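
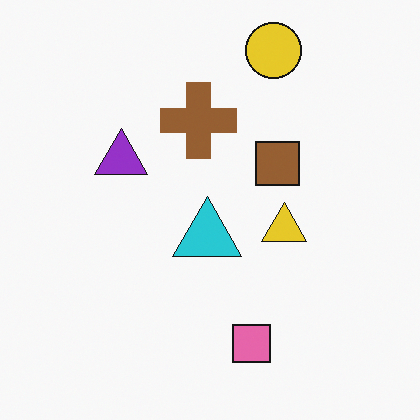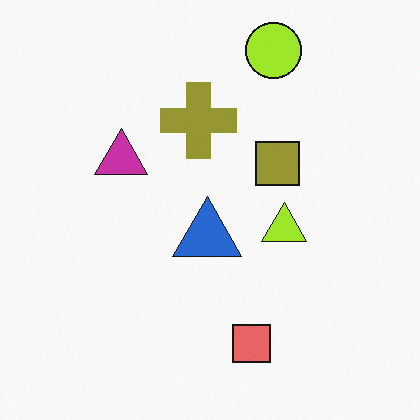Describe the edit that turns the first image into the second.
Hue-shifted by a small amount.

Every shape's color has rotated by the same amount around the hue wheel — a uniform hue shift.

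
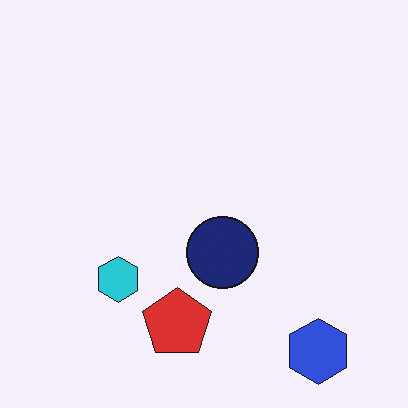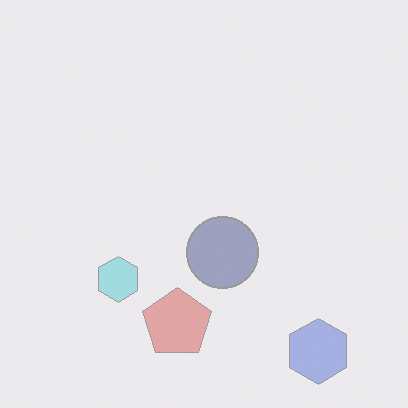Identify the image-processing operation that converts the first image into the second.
Washed out (contrast reduced).

Tones are pushed toward mid-grey across the whole image — a global contrast change.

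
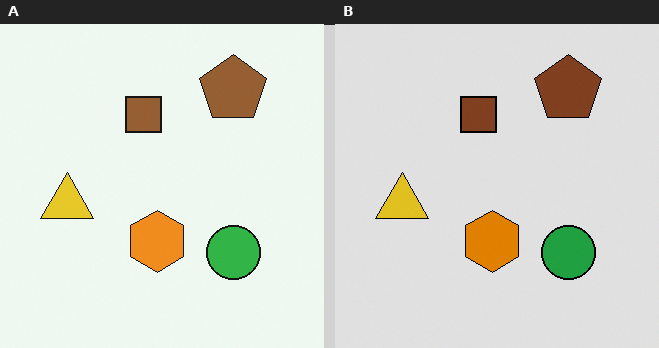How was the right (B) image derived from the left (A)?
The right (B) image is the left (A) moderately posterized.

Each flat color has snapped to a coarser quantized level — most visibly, the near-white background has dropped to a flat grey.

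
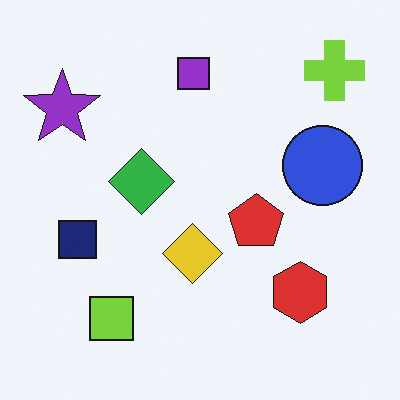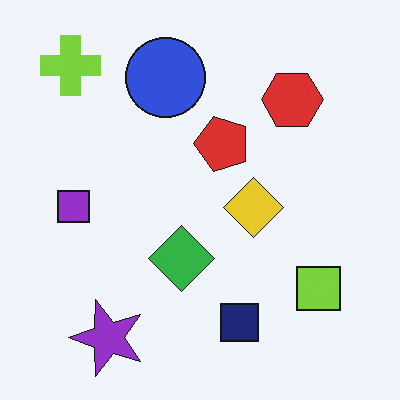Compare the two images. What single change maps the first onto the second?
Rotated 90° counter-clockwise.

The lime cross sits in the top-right of the first image and the top-left of the second — consistent with a whole-image 90° counter-clockwise rotation.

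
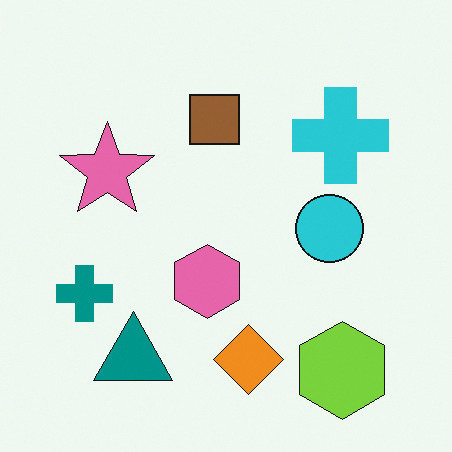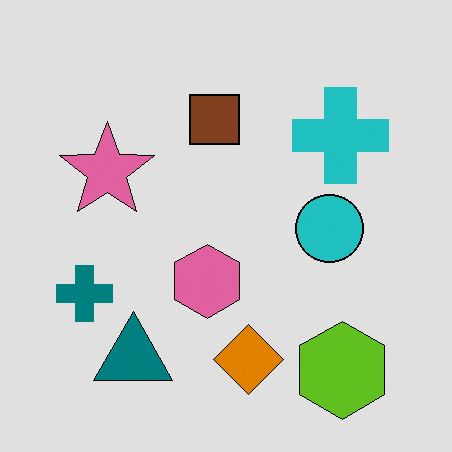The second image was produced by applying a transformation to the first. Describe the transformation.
The second image is the first moderately posterized.

Each flat color has snapped to a coarser quantized level — most visibly, the near-white background has dropped to a flat grey.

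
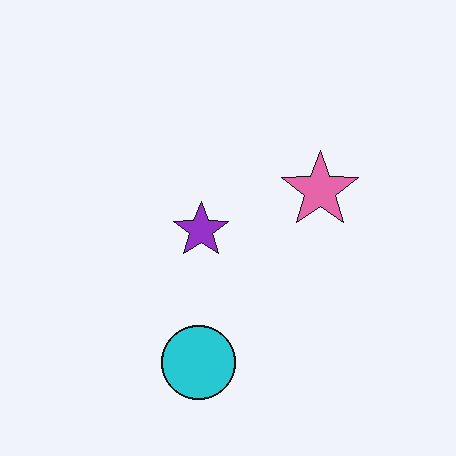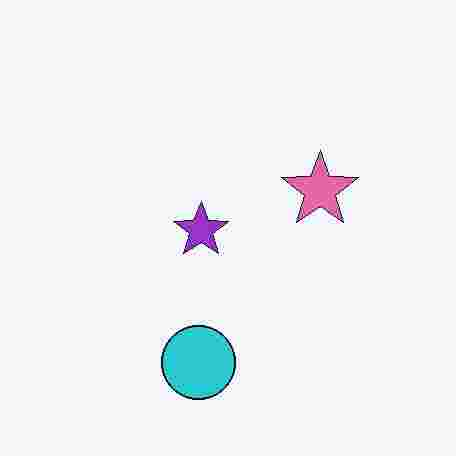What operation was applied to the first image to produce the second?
The transformation is: degraded with heavy JPEG compression.

Blocky 8×8 compression artifacts appear around shape edges and the flat background shows ringing — characteristic JPEG degradation.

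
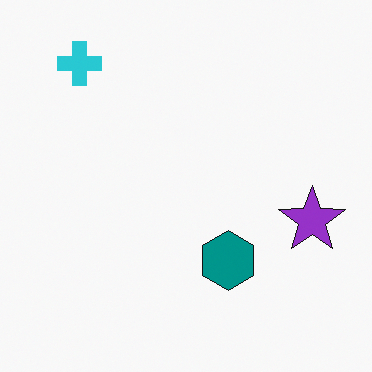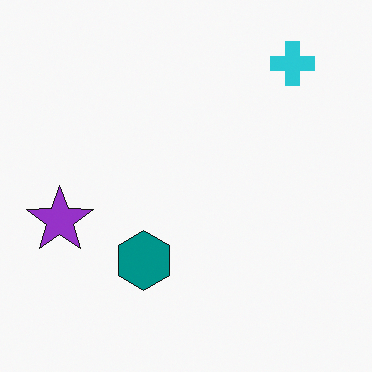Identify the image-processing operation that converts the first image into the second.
Flipped horizontally (left ↔ right).

The purple star is in the right of the first image and the left of the second — shapes on opposite sides of the vertical midline have swapped in a mirror flip.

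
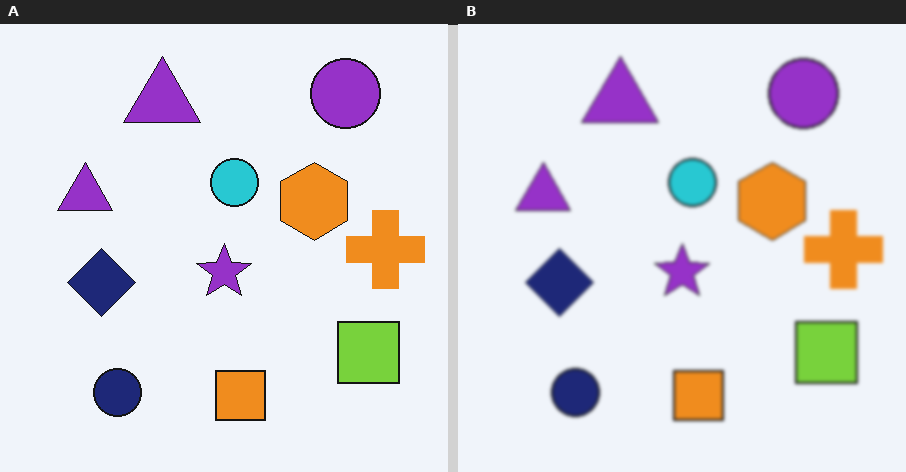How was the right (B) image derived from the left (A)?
This is the original image lightly blurred.

Shape edges and outlines are uniformly softened across the whole image.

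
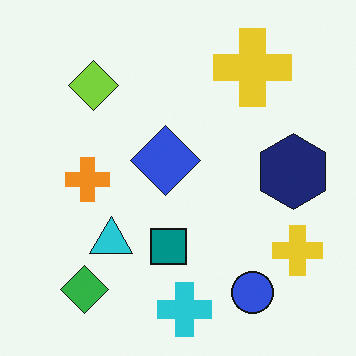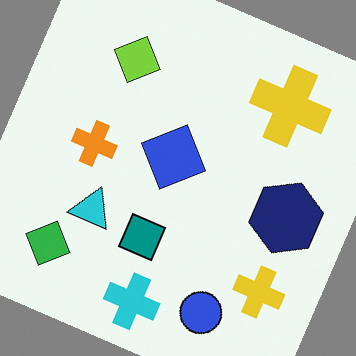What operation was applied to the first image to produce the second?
It was rotated clockwise by a moderate amount.

Every shape is tilted by the same angle and the image corners show triangular fill wedges — a whole-image rotation by a non-right angle.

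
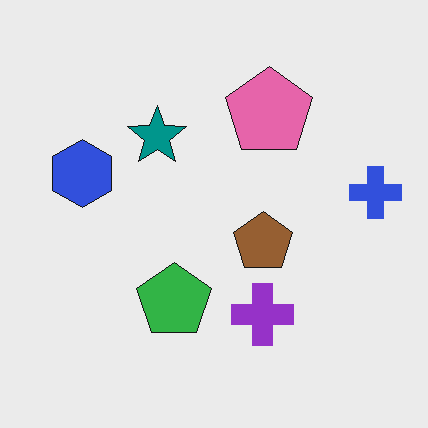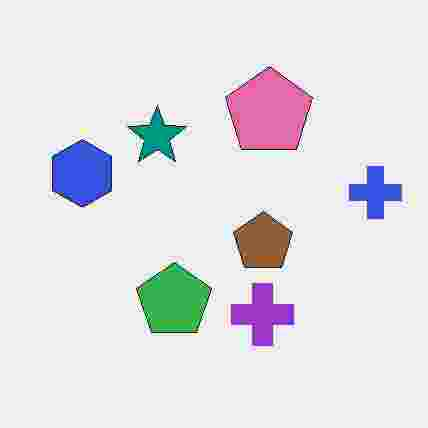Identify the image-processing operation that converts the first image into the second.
This is the original image heavily JPEG-compressed with obvious blocking artifacts.

Blocky 8×8 compression artifacts appear around shape edges and the flat background shows ringing — characteristic JPEG degradation.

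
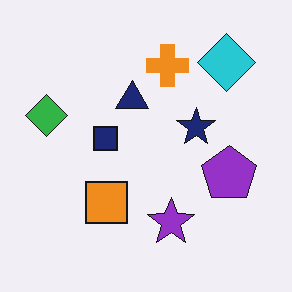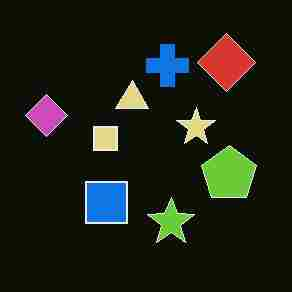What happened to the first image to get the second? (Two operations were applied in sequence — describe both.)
The transformation is: color-inverted (negative), then heavily JPEG-compressed with obvious blocking artifacts.

The light background has become dark and every shape's color is its complement — a photographic negative. Blocky 8×8 compression artifacts appear around shape edges and the flat background shows ringing — characteristic JPEG degradation.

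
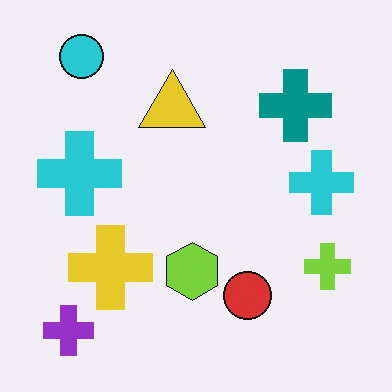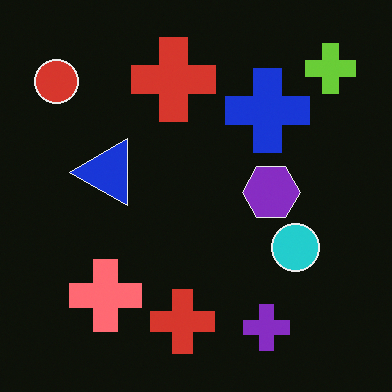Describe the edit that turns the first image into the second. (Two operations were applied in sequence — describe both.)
The second image is the first color-inverted (negative), then transposed (reflected across the top-left ↔ bottom-right diagonal).

The light background has become dark and every shape's color is its complement — a photographic negative. Shapes have swapped their row and column positions — what was in the top-right is now in the bottom-left — a diagonal reflection.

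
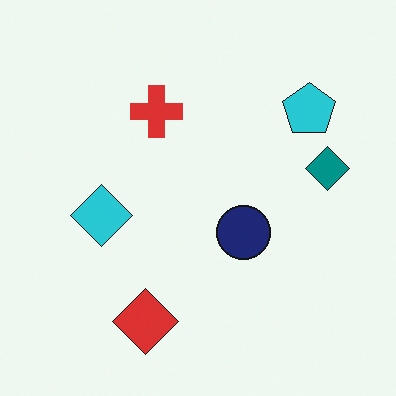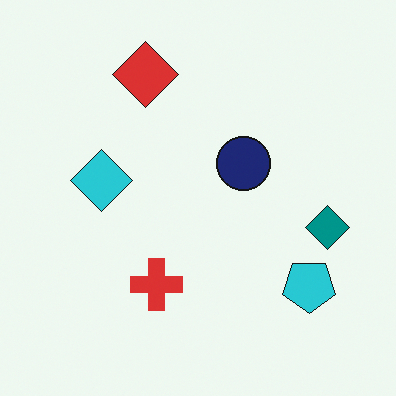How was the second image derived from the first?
It was flipped vertically (top ↔ bottom).

The red diamond is in the bottom of the first image and the top of the second — shapes on opposite sides of the horizontal midline have swapped in a mirror flip.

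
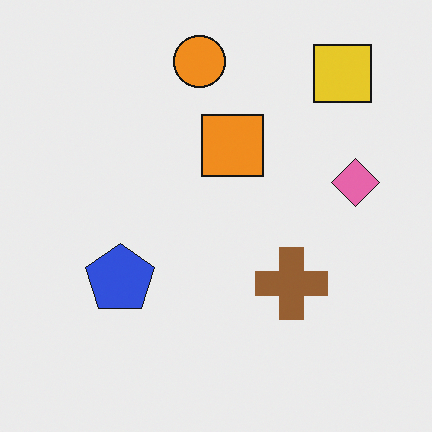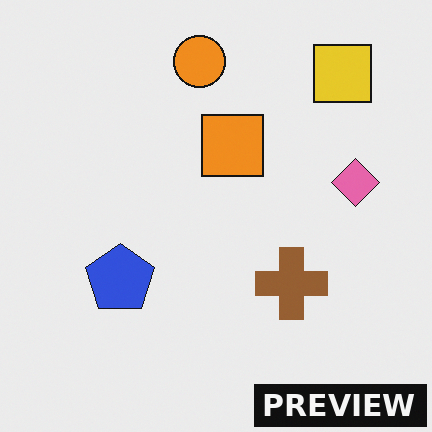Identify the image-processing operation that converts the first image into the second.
The second image is the first watermarked with the text "PREVIEW" in the lower-right corner.

A dark label reading "PREVIEW" appears in the lower-right corner.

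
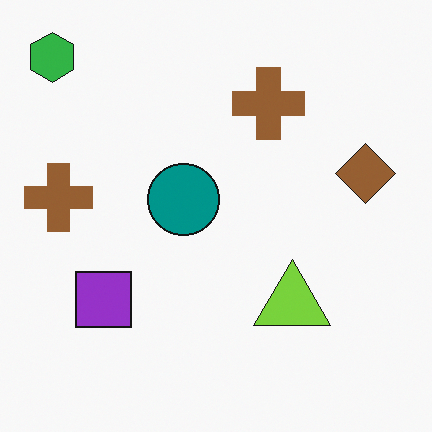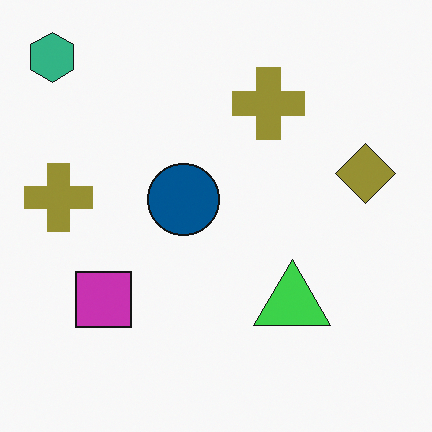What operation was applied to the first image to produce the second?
It was hue-shifted slightly.

Every shape's color has rotated by the same amount around the hue wheel — a uniform hue shift.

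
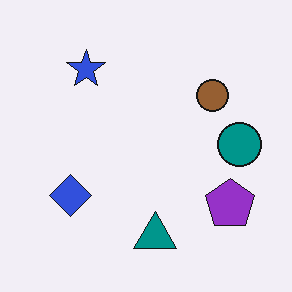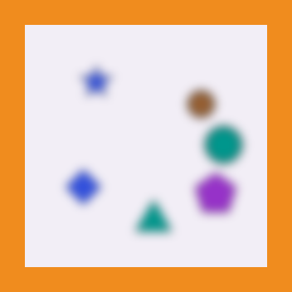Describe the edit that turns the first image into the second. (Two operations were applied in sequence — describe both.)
It was strongly gaussian-blurred, then framed with a orange border.

Shape edges and outlines are uniformly softened across the whole image. A solid orange frame runs around the edge of the second image, with the content slightly shrunk inside it.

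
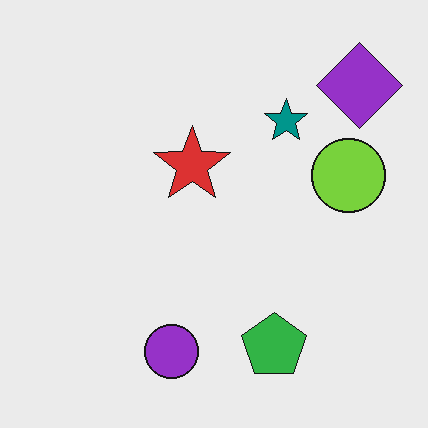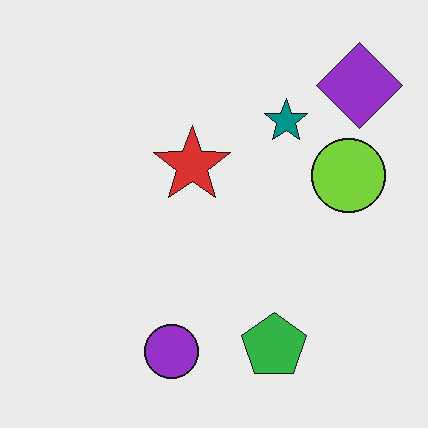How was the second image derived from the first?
JPEG-compressed with visible artifacts.

Blocky 8×8 compression artifacts appear around shape edges and the flat background shows ringing — characteristic JPEG degradation.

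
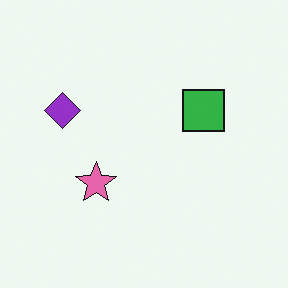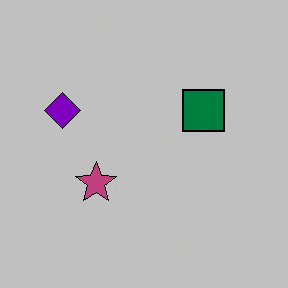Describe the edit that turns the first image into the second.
It was heavily posterized to just a handful of flat colors.

Each flat color has snapped to a coarser quantized level — most visibly, the near-white background has dropped to a flat grey.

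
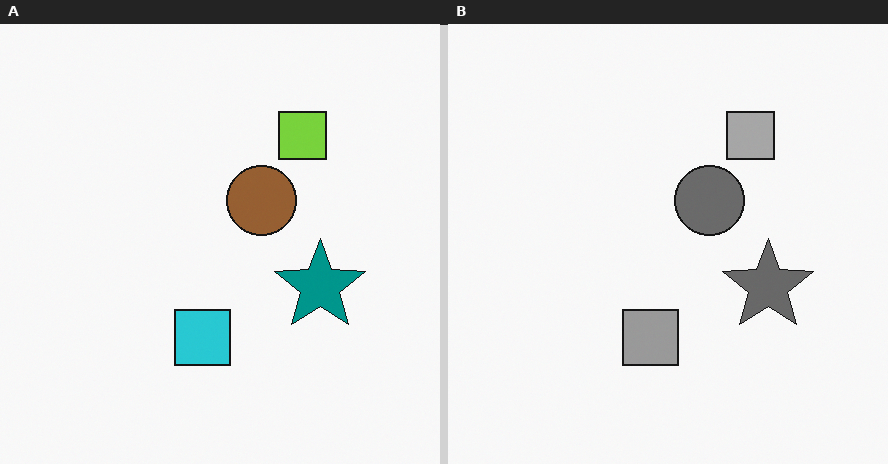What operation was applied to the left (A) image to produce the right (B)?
It was converted to grayscale.

All color is removed — every shape is now a shade of grey.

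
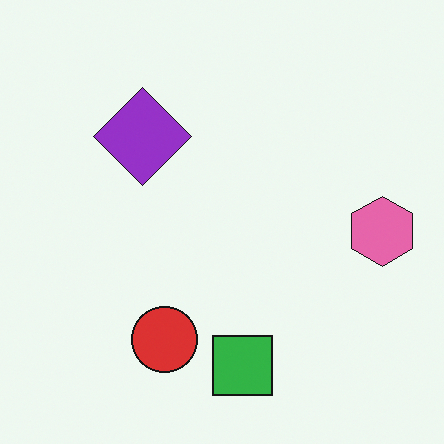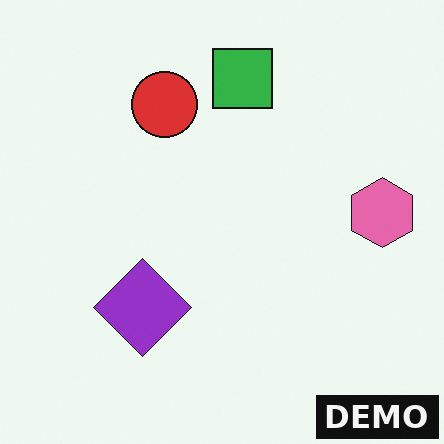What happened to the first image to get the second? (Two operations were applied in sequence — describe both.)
This is the original image flipped vertically (top ↔ bottom), then watermarked with the text "DEMO" in the lower-right corner.

The green square is in the bottom of the first image and the top of the second — shapes on opposite sides of the horizontal midline have swapped in a mirror flip. A dark label reading "DEMO" appears in the lower-right corner.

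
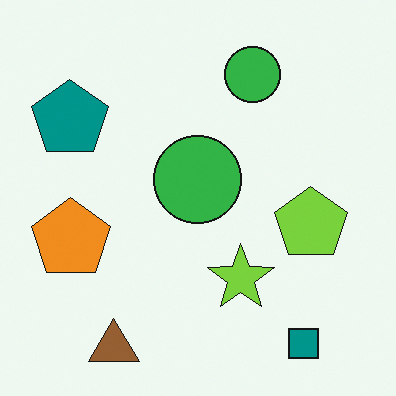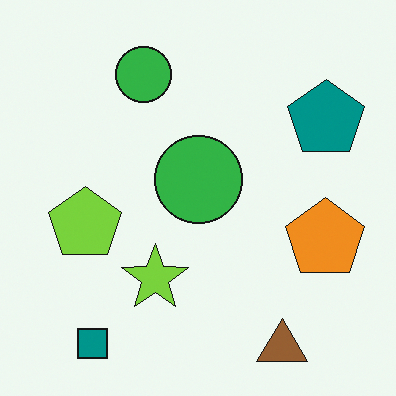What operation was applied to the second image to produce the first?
The first image is the second flipped horizontally (left ↔ right).

The teal pentagon is in the top-right of the second image and the top-left of the first — shapes on opposite sides of the vertical midline have swapped in a mirror flip.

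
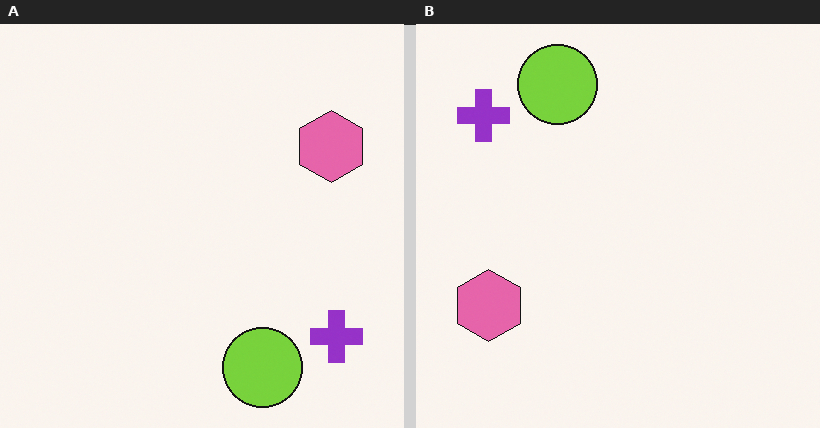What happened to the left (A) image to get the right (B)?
The image was rotated 180°.

The purple cross sits in the bottom-right of the left (A) image and the top-left of the right (B) — consistent with a whole-image 180° rotation.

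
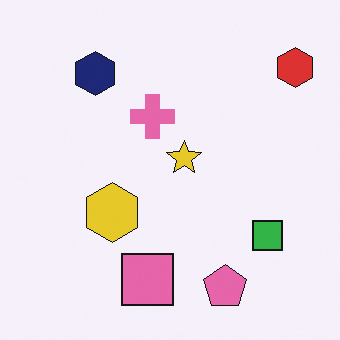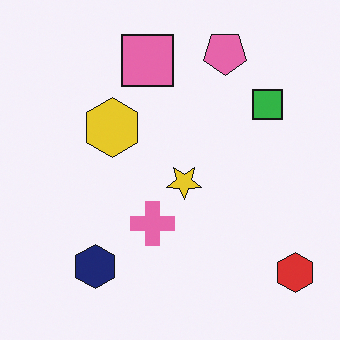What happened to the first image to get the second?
The image was flipped vertically (top ↔ bottom).

The pink pentagon is in the bottom of the first image and the top of the second — shapes on opposite sides of the horizontal midline have swapped in a mirror flip.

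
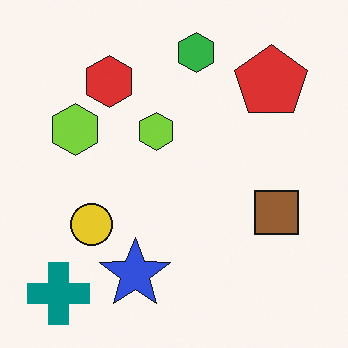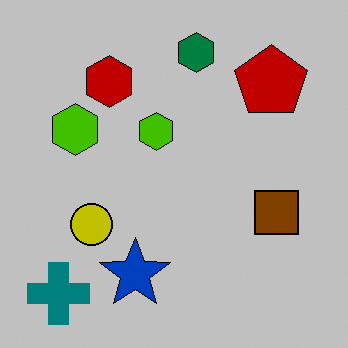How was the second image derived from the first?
The transformation is: aggressively posterized.

Each flat color has snapped to a coarser quantized level — most visibly, the near-white background has dropped to a flat grey.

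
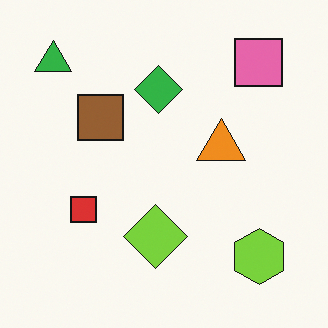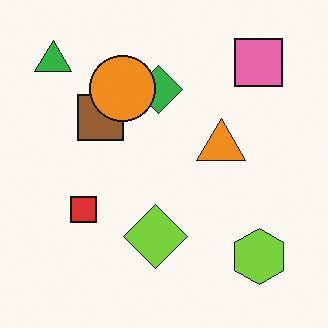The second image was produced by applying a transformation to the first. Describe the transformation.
This is the original image overlaid with an additional orange circle.

An orange circle appears in the second image that is absent from the first.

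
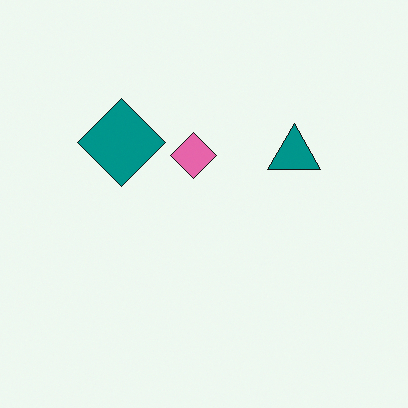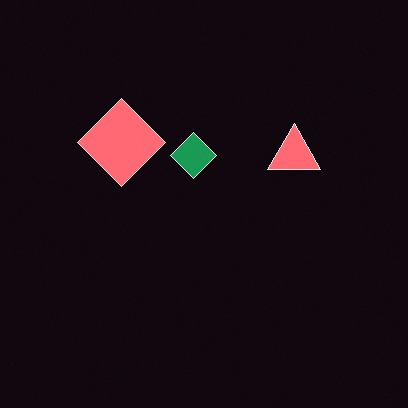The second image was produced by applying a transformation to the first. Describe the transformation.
The image was color-inverted (negative).

The light background has become dark and every shape's color is its complement — a photographic negative.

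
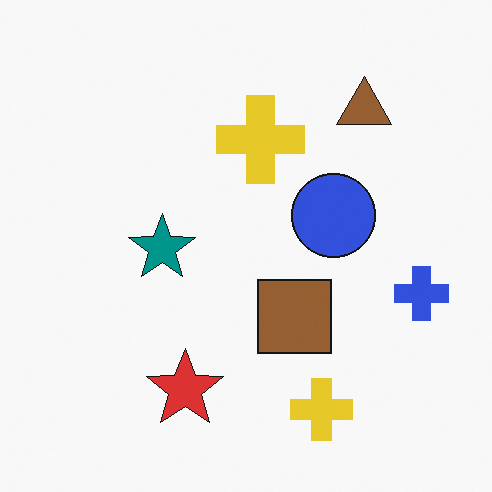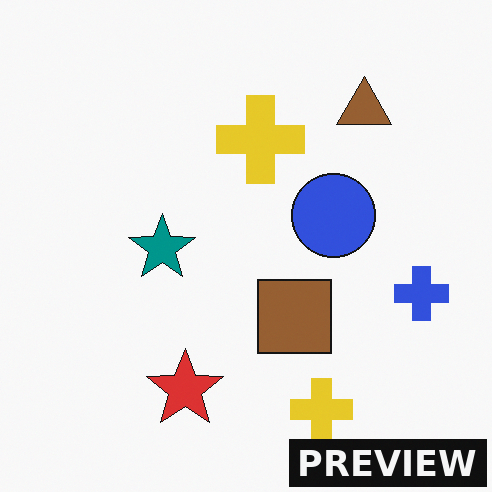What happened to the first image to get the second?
It was watermarked with the text "PREVIEW" in the lower-right corner.

A dark label reading "PREVIEW" appears in the lower-right corner.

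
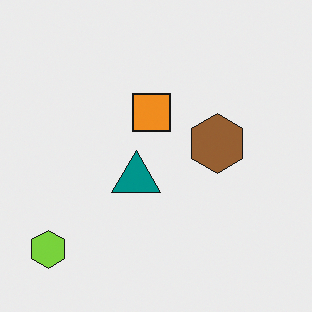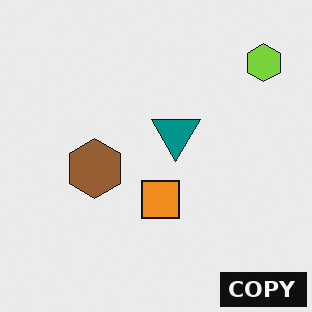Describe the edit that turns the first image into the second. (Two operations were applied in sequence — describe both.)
The transformation is: rotated 180°, then watermarked with the text "COPY" in the lower-right corner.

The lime hexagon sits in the bottom-left of the first image and the top-right of the second — consistent with a whole-image 180° rotation. A dark label reading "COPY" appears in the lower-right corner.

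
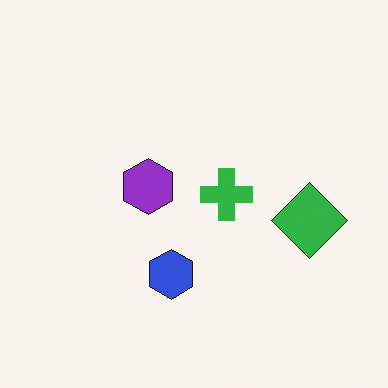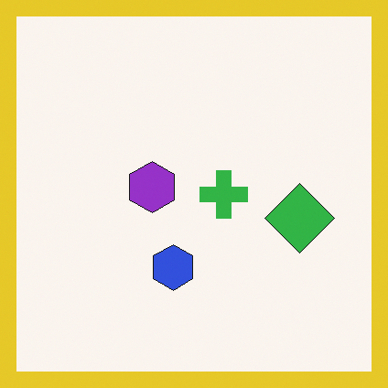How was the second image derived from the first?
The transformation is: framed with a yellow border.

A solid yellow frame runs around the edge of the second image, with the content slightly shrunk inside it.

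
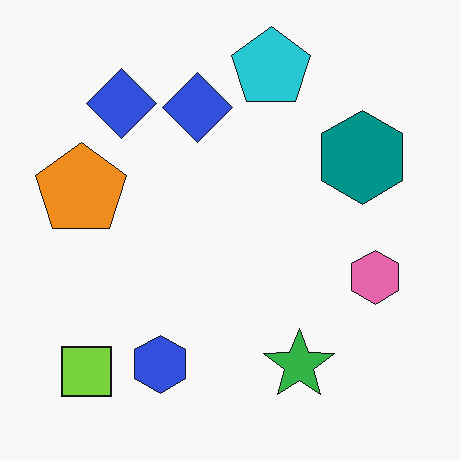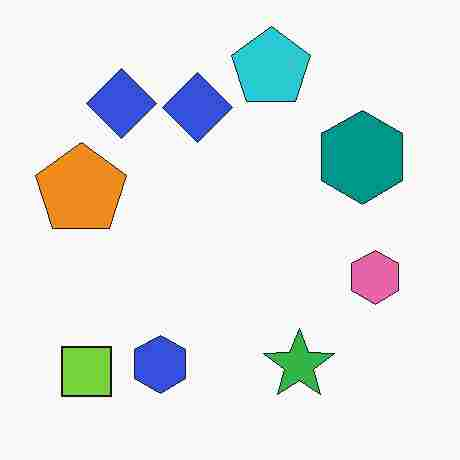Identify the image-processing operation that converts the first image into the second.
This is the original image degraded with heavy JPEG compression.

Blocky 8×8 compression artifacts appear around shape edges and the flat background shows ringing — characteristic JPEG degradation.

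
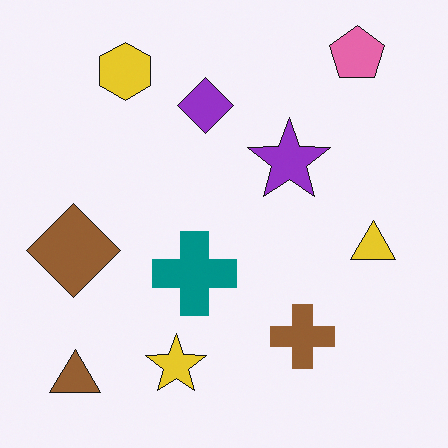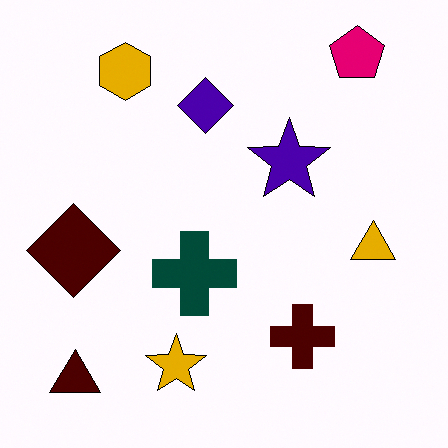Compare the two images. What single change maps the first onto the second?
It was boosted in contrast.

Tones are pushed away from mid-grey across the whole image — a global contrast change.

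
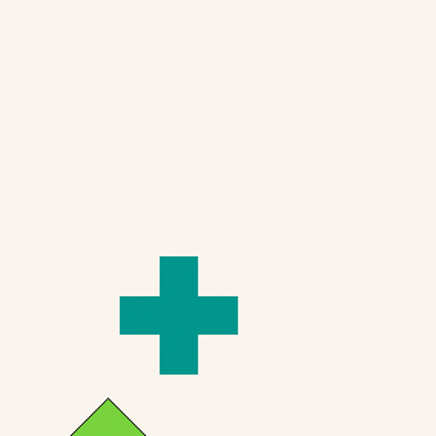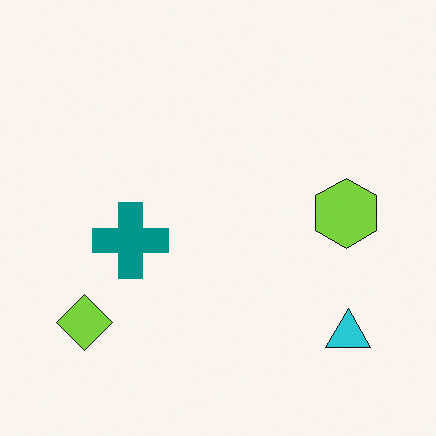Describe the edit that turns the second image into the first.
The transformation is: cropped to a modestly smaller region and rescaled.

The visible shapes are larger and the field of view is narrower; shapes near the original edges may be partly or wholly outside the frame — a crop-and-rescale.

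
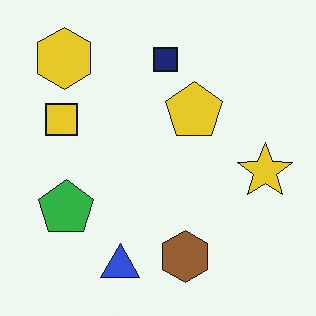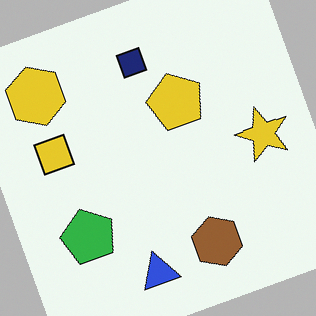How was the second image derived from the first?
It was rotated counter-clockwise by a clearly visible amount.

Every shape is tilted by the same angle and the image corners show triangular fill wedges — a whole-image rotation by a non-right angle.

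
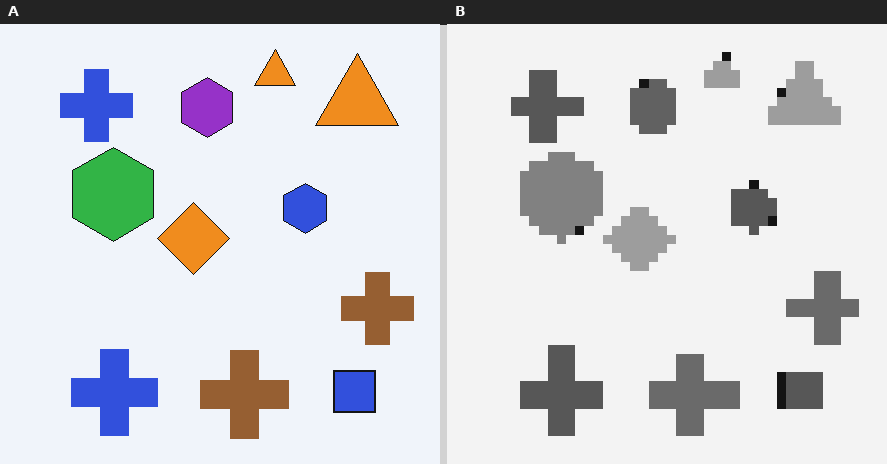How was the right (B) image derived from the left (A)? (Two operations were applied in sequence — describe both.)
Converted to grayscale, then heavily pixelated into large blocks.

All color is removed — every shape is now a shade of grey. Shapes are reduced to large square blocks; fine edges and outlines are lost — a downscale-then-upscale (mosaic) effect.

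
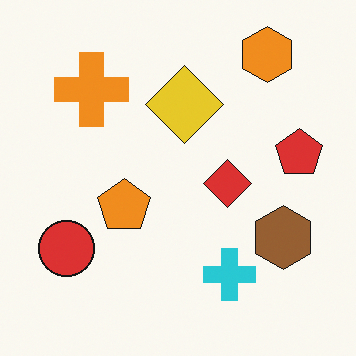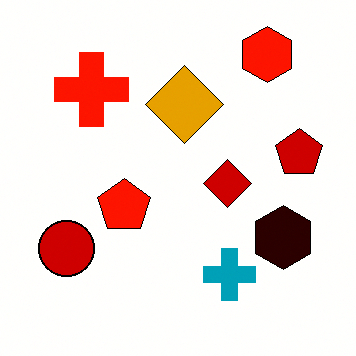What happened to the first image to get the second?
The second image is the first boosted in contrast.

Tones are pushed away from mid-grey across the whole image — a global contrast change.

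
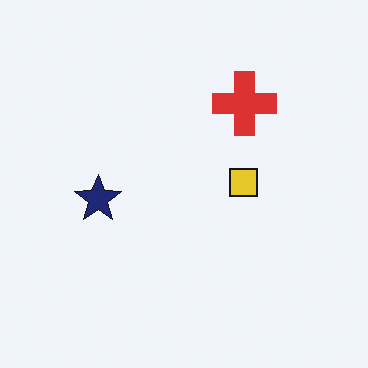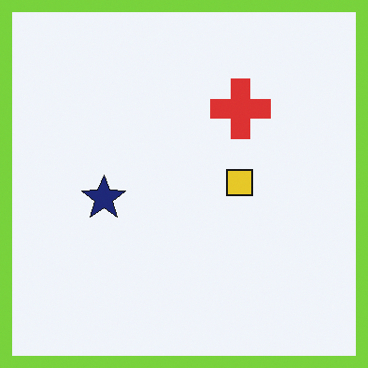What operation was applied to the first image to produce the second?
The image was framed with a lime border.

A solid lime frame runs around the edge of the second image, with the content slightly shrunk inside it.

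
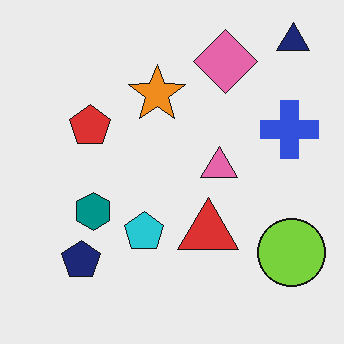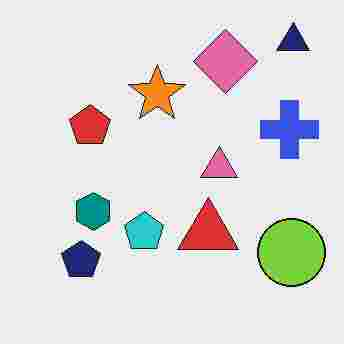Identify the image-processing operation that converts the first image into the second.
Degraded with heavy JPEG compression.

Blocky 8×8 compression artifacts appear around shape edges and the flat background shows ringing — characteristic JPEG degradation.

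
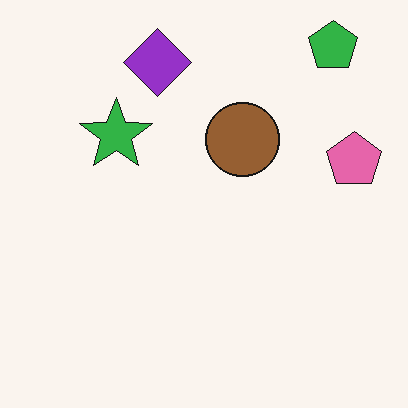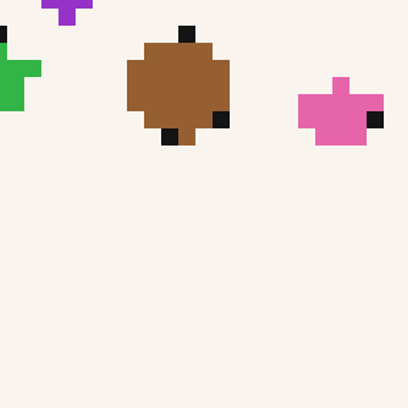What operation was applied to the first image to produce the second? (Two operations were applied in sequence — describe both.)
The transformation is: coarsely pixelated, then cropped to a modestly smaller region and rescaled.

Shapes are reduced to large square blocks; fine edges and outlines are lost — a downscale-then-upscale (mosaic) effect. The visible shapes are larger and the field of view is narrower; shapes near the original edges may be partly or wholly outside the frame — a crop-and-rescale.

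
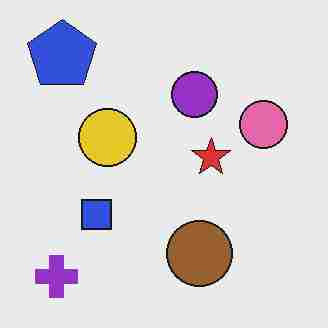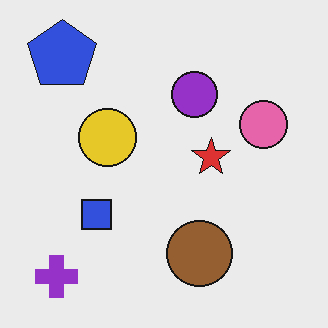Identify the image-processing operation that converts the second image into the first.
Heavily JPEG-compressed with obvious blocking artifacts.

Blocky 8×8 compression artifacts appear around shape edges and the flat background shows ringing — characteristic JPEG degradation.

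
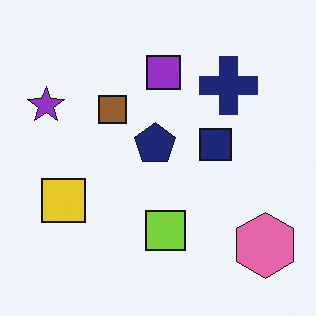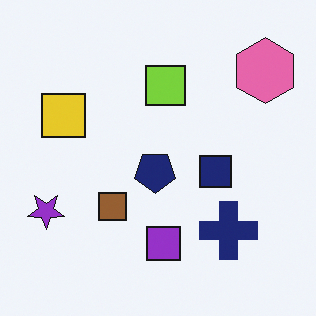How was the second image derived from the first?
Flipped vertically (top ↔ bottom).

The pink hexagon is in the bottom-right of the first image and the top-right of the second — shapes on opposite sides of the horizontal midline have swapped in a mirror flip.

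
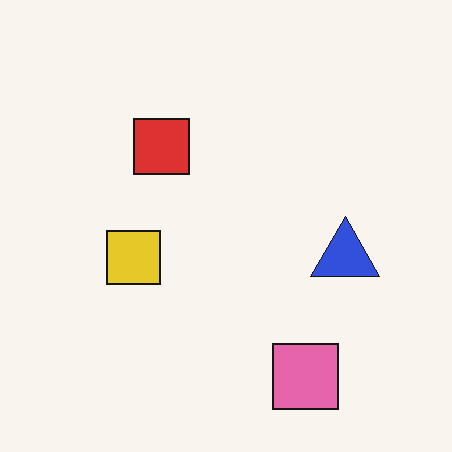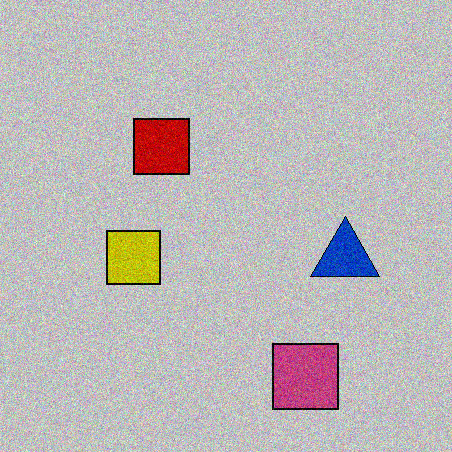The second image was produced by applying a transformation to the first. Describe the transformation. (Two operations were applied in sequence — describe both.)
The second image is the first heavily posterized to just a handful of flat colors, then degraded with moderate additive noise.

Each flat color has snapped to a coarser quantized level — most visibly, the near-white background has dropped to a flat grey. Random speckle covers the whole image, including the flat background.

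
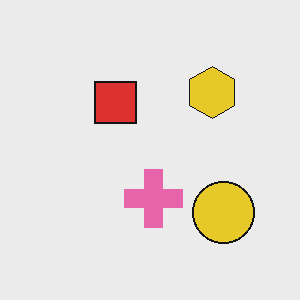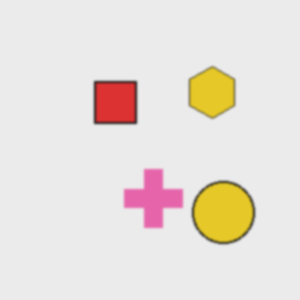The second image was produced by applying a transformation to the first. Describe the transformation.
The image was given a subtle gaussian blur.

Shape edges and outlines are uniformly softened across the whole image.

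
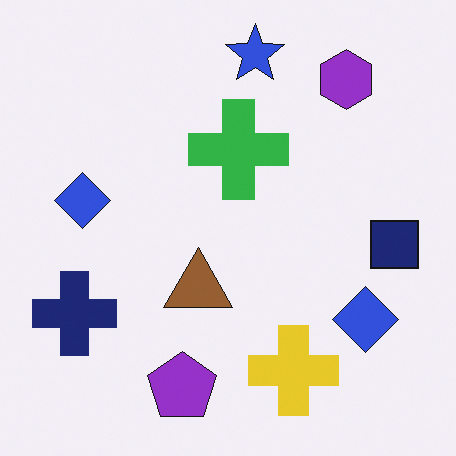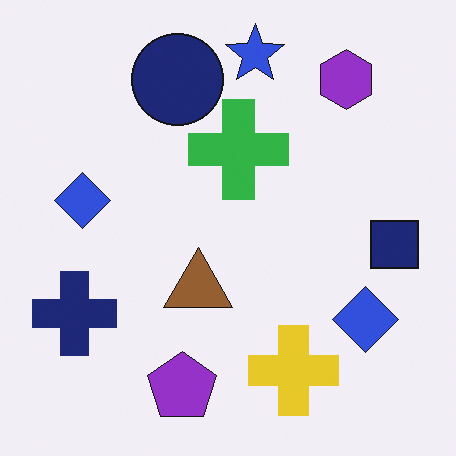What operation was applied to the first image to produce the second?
The image was overlaid with an additional navy circle.

A navy circle appears in the second image that is absent from the first.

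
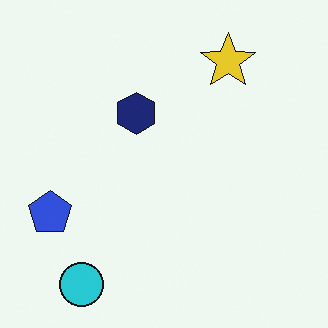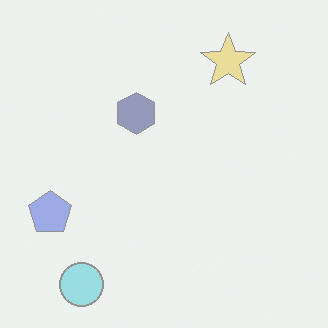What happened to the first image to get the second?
The image was given much lower contrast.

Tones are pushed toward mid-grey across the whole image — a global contrast change.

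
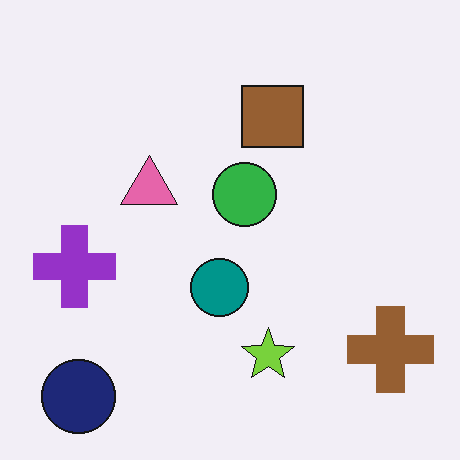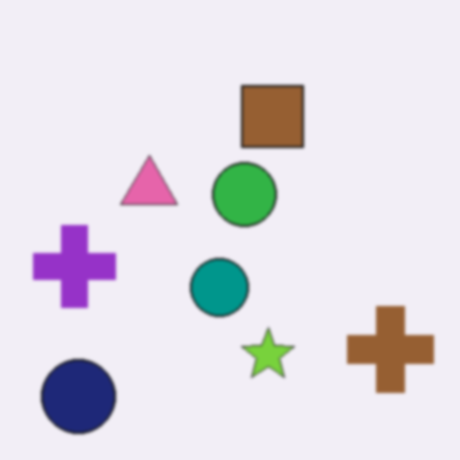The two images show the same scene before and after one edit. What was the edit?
This is the original image slightly softened.

Shape edges and outlines are uniformly softened across the whole image.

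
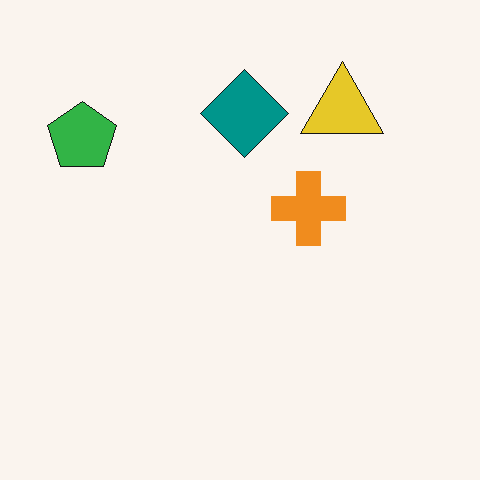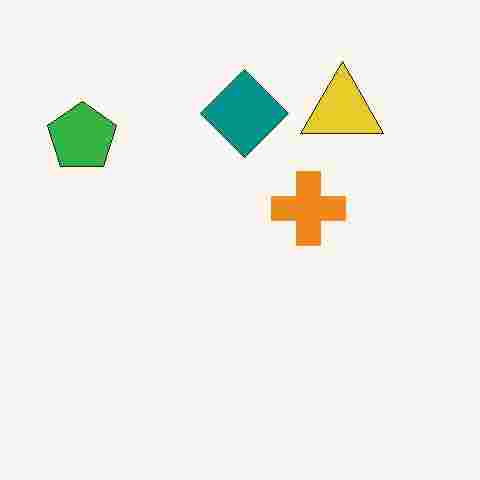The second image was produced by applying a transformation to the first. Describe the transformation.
Degraded with heavy JPEG compression.

Blocky 8×8 compression artifacts appear around shape edges and the flat background shows ringing — characteristic JPEG degradation.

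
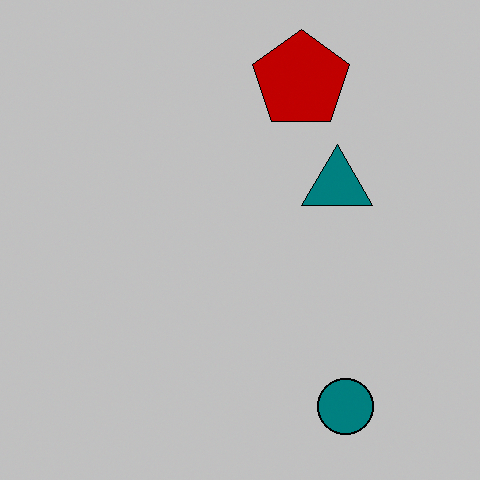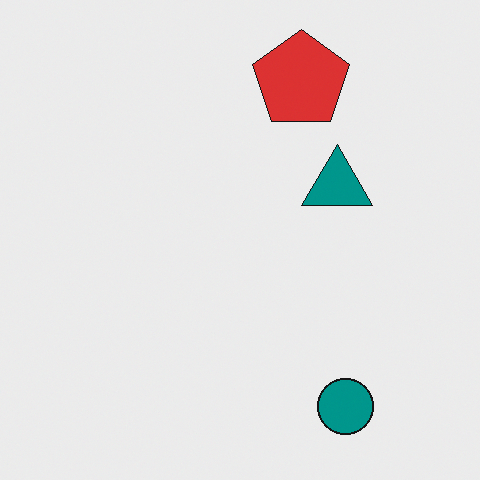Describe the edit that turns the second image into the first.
The first image is the second aggressively posterized.

Each flat color has snapped to a coarser quantized level — most visibly, the near-white background has dropped to a flat grey.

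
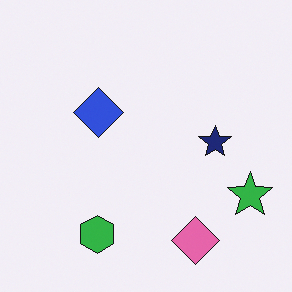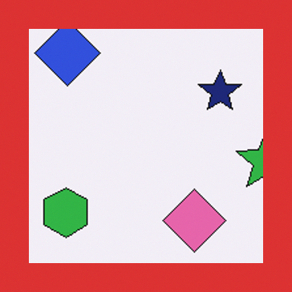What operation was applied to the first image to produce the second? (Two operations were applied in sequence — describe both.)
Cropped to a noticeably smaller region and rescaled, then framed with a red border.

The visible shapes are larger and the field of view is narrower; shapes near the original edges may be partly or wholly outside the frame — a crop-and-rescale. A solid red frame runs around the edge of the second image, with the content slightly shrunk inside it.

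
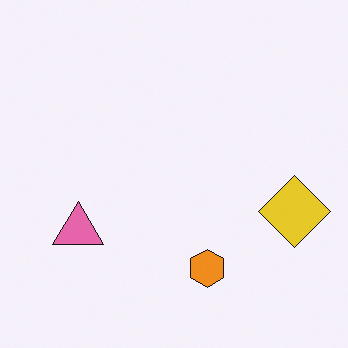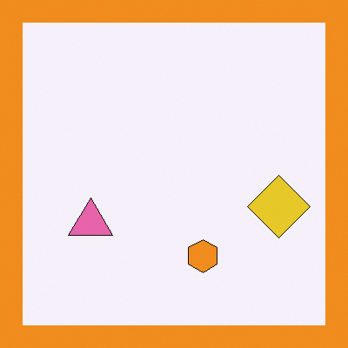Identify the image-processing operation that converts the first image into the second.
The image was framed with a orange border.

A solid orange frame runs around the edge of the second image, with the content slightly shrunk inside it.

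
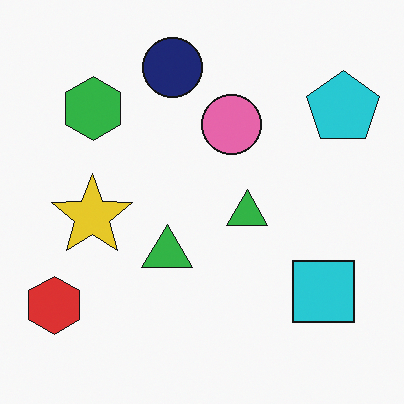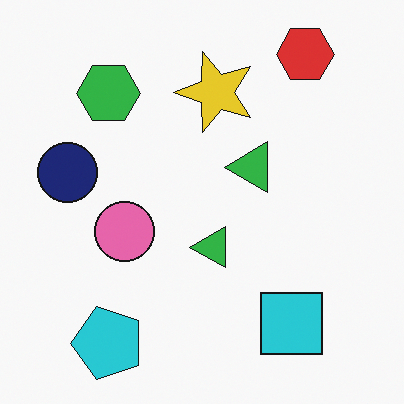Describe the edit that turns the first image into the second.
Transposed (reflected across the top-left ↔ bottom-right diagonal).

Shapes have swapped their row and column positions — what was in the top-right is now in the bottom-left — a diagonal reflection.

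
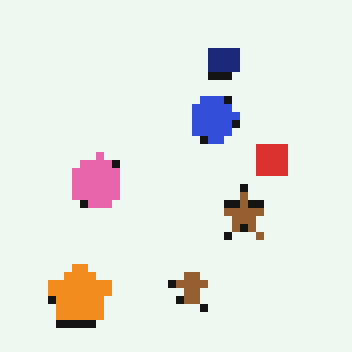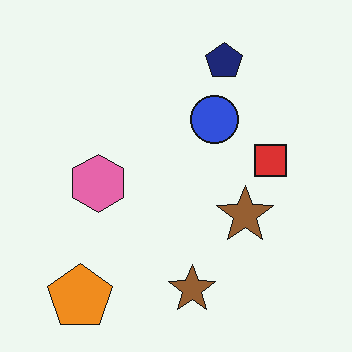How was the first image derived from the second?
The image was moderately pixelated.

Shapes are reduced to large square blocks; fine edges and outlines are lost — a downscale-then-upscale (mosaic) effect.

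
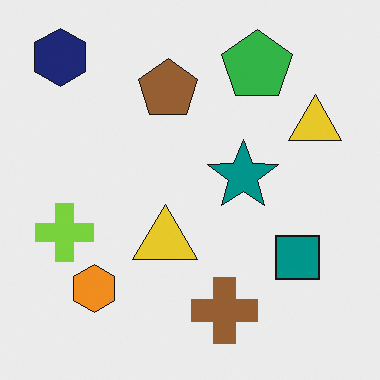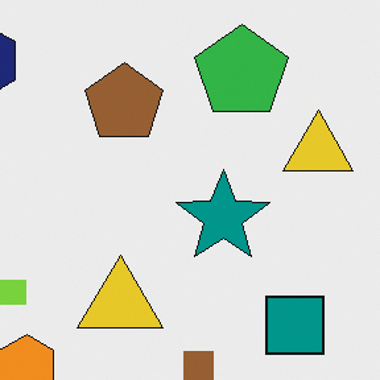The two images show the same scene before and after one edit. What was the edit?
It was cropped to a modestly smaller region and rescaled.

The visible shapes are larger and the field of view is narrower; shapes near the original edges may be partly or wholly outside the frame — a crop-and-rescale.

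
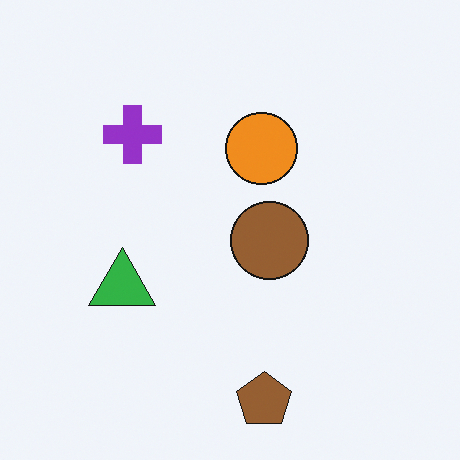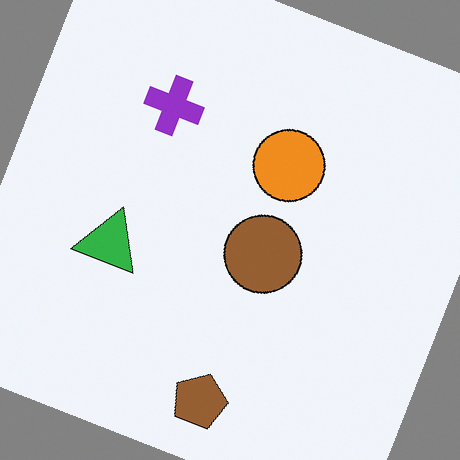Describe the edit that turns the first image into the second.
The image was rotated clockwise by a clearly visible amount.

Every shape is tilted by the same angle and the image corners show triangular fill wedges — a whole-image rotation by a non-right angle.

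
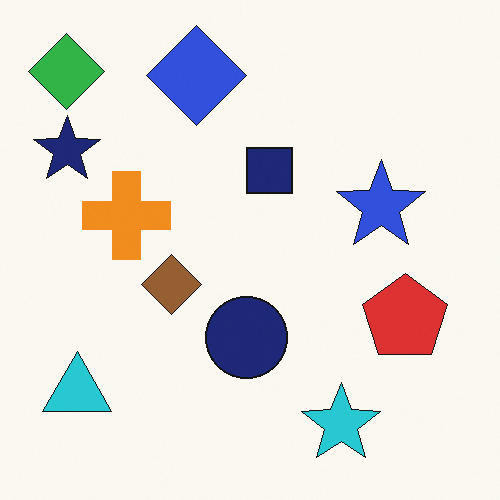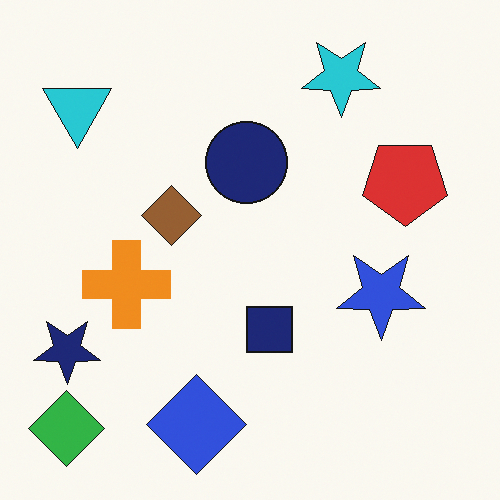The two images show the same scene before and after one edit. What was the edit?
It was flipped vertically (top ↔ bottom).

The green diamond is in the top-left of the first image and the bottom-left of the second — shapes on opposite sides of the horizontal midline have swapped in a mirror flip.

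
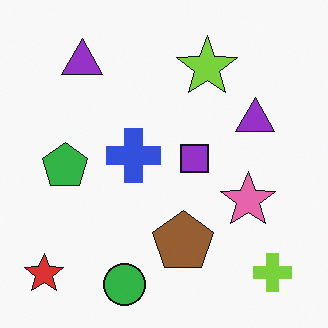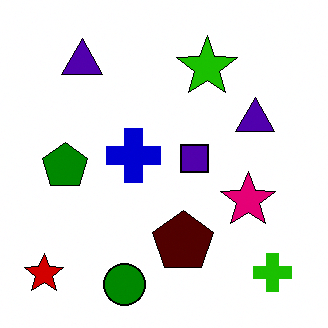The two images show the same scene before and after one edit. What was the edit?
Boosted in contrast.

Tones are pushed away from mid-grey across the whole image — a global contrast change.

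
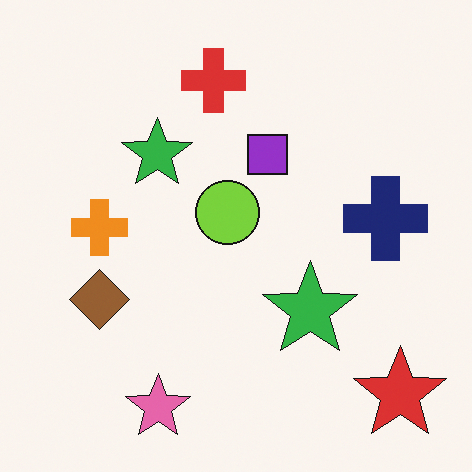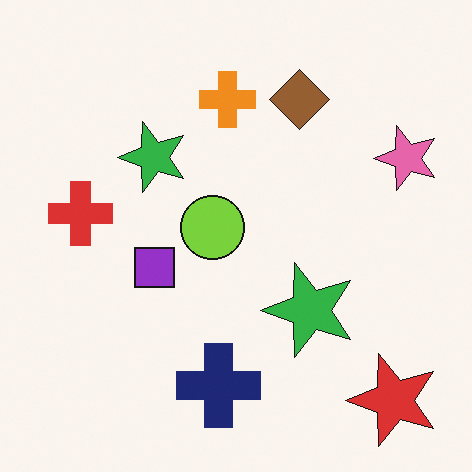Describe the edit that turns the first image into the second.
It was transposed (reflected across the top-left ↔ bottom-right diagonal).

Shapes have swapped their row and column positions — what was in the top-right is now in the bottom-left — a diagonal reflection.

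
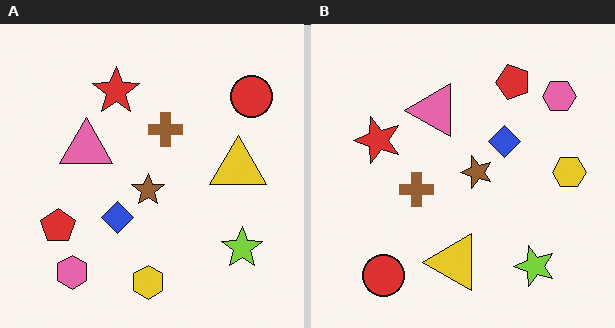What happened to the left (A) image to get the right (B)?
This is the original image transposed (reflected across the top-left ↔ bottom-right diagonal).

Shapes have swapped their row and column positions — what was in the top-right is now in the bottom-left — a diagonal reflection.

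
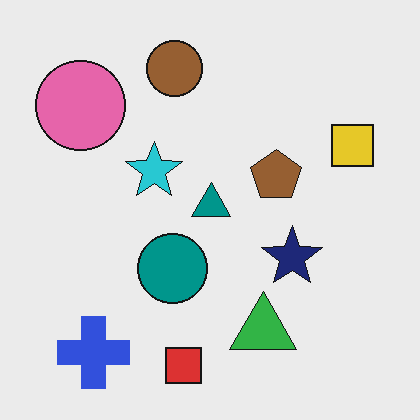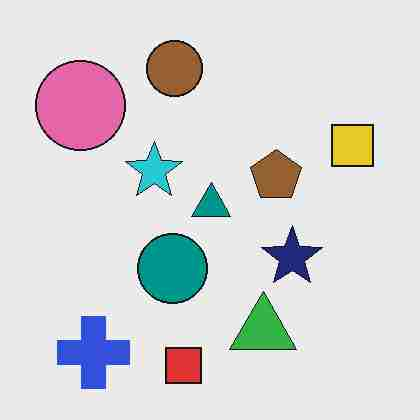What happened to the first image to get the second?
This is the original image heavily JPEG-compressed with obvious blocking artifacts.

Blocky 8×8 compression artifacts appear around shape edges and the flat background shows ringing — characteristic JPEG degradation.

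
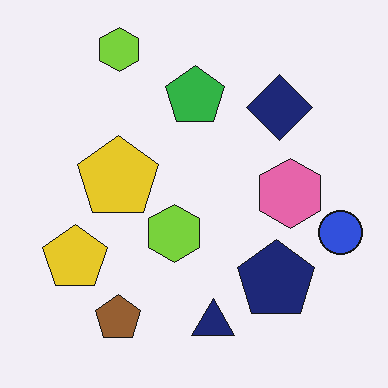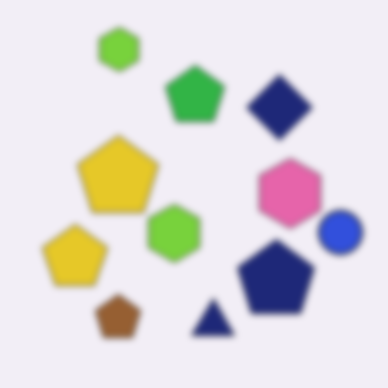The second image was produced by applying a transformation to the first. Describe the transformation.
Moderately blurred.

Shape edges and outlines are uniformly softened across the whole image.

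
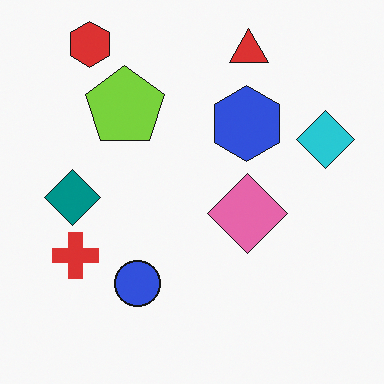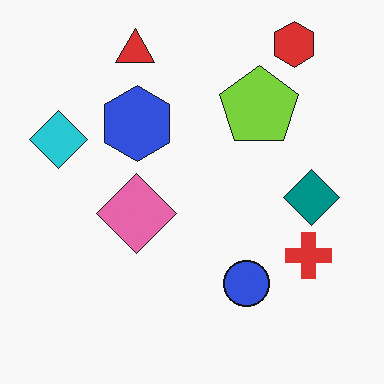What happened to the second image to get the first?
The transformation is: flipped horizontally (left ↔ right).

The cyan diamond is in the left of the second image and the right of the first — shapes on opposite sides of the vertical midline have swapped in a mirror flip.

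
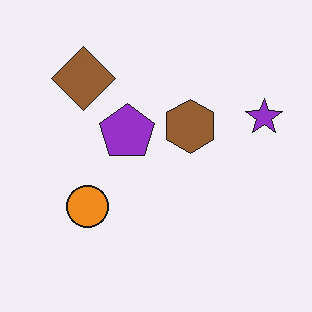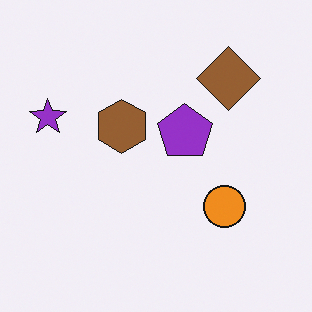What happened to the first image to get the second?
This is the original image flipped horizontally (left ↔ right).

The purple star is in the right of the first image and the left of the second — shapes on opposite sides of the vertical midline have swapped in a mirror flip.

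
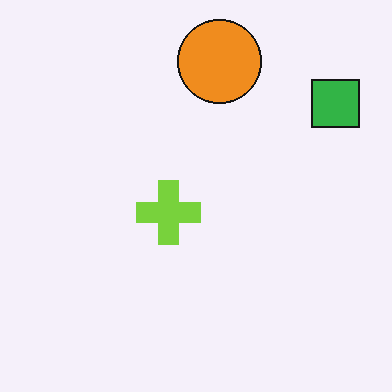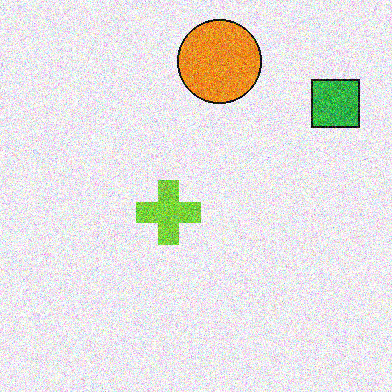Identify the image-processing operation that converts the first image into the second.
This is the original image degraded with strong gaussian noise.

Random speckle covers the whole image, including the flat background.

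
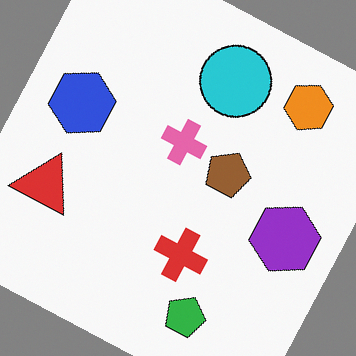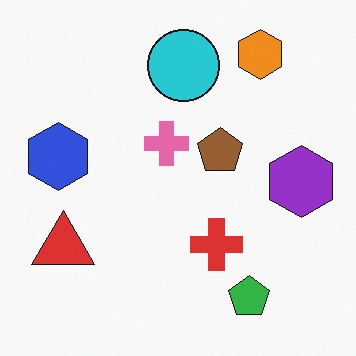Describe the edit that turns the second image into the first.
This is the original image rotated clockwise by a clearly visible amount.

Every shape is tilted by the same angle and the image corners show triangular fill wedges — a whole-image rotation by a non-right angle.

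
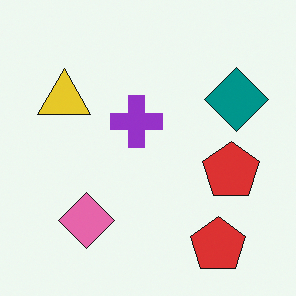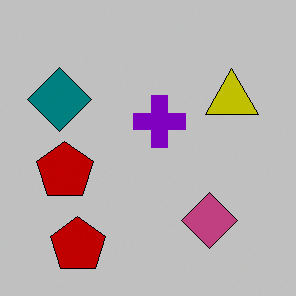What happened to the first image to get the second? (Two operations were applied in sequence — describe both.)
Flipped horizontally (left ↔ right), then heavily posterized to just a handful of flat colors.

The teal diamond is in the right of the first image and the left of the second — shapes on opposite sides of the vertical midline have swapped in a mirror flip. Each flat color has snapped to a coarser quantized level — most visibly, the near-white background has dropped to a flat grey.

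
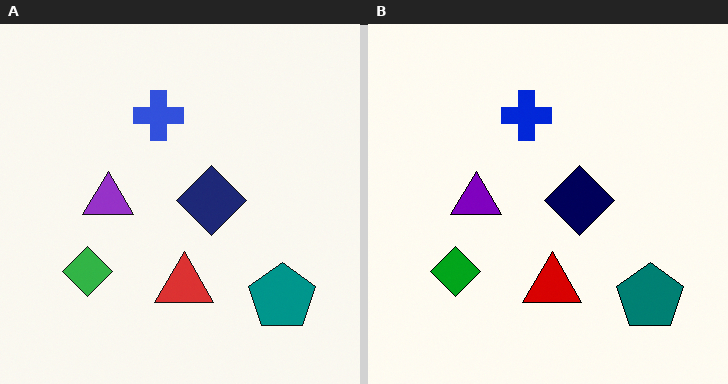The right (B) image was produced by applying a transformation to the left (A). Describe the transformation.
The right (B) image is the left (A) given slightly increased contrast.

Tones are pushed away from mid-grey across the whole image — a global contrast change.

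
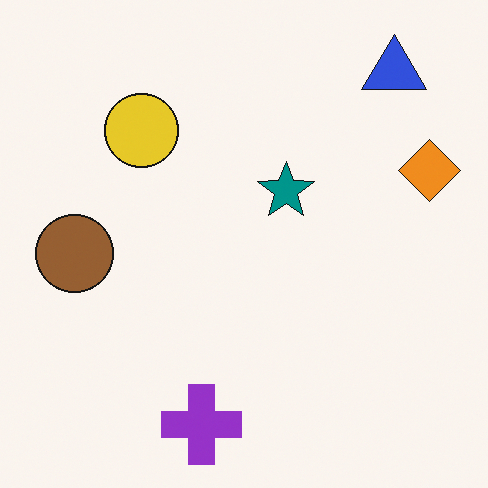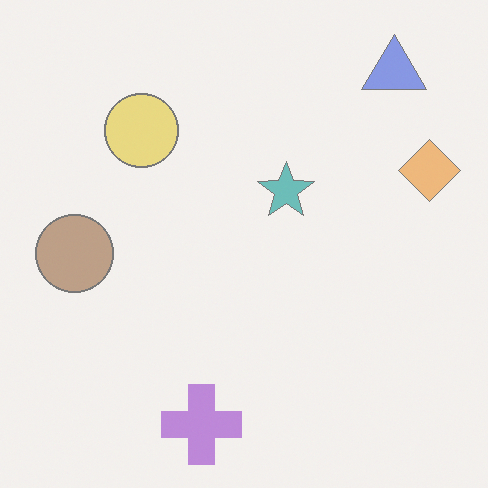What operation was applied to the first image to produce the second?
This is the original image given much lower contrast.

Tones are pushed toward mid-grey across the whole image — a global contrast change.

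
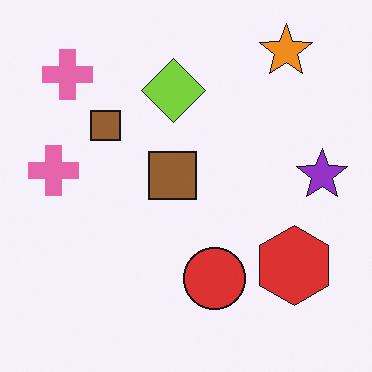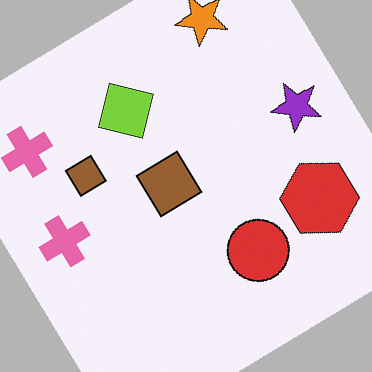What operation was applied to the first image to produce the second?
The image was rotated counter-clockwise by a large amount — several tens of degrees.

Every shape is tilted by the same angle and the image corners show triangular fill wedges — a whole-image rotation by a non-right angle.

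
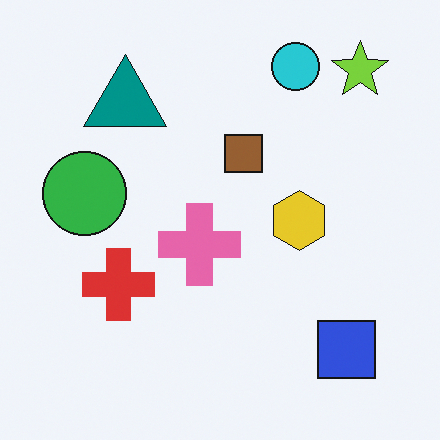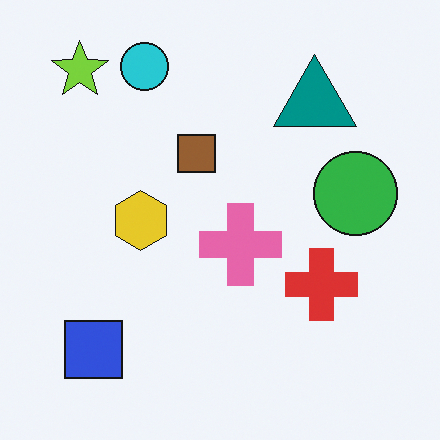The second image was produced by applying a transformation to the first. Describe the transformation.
The image was flipped horizontally (left ↔ right).

The lime star is in the top-right of the first image and the top-left of the second — shapes on opposite sides of the vertical midline have swapped in a mirror flip.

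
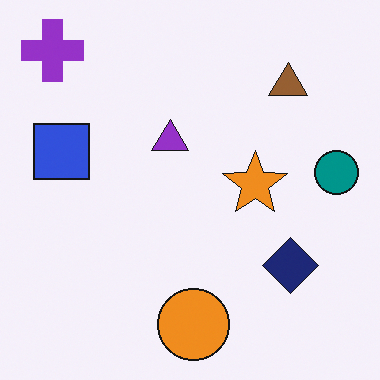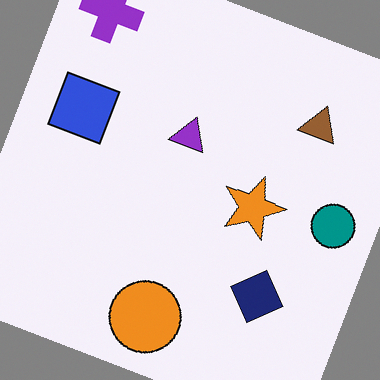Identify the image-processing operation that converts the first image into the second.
The transformation is: rotated clockwise by a clearly visible amount.

Every shape is tilted by the same angle and the image corners show triangular fill wedges — a whole-image rotation by a non-right angle.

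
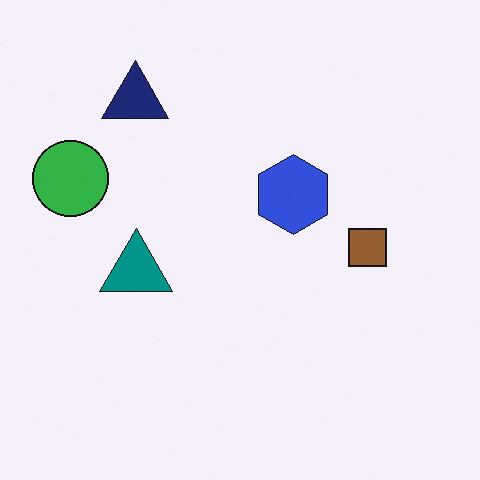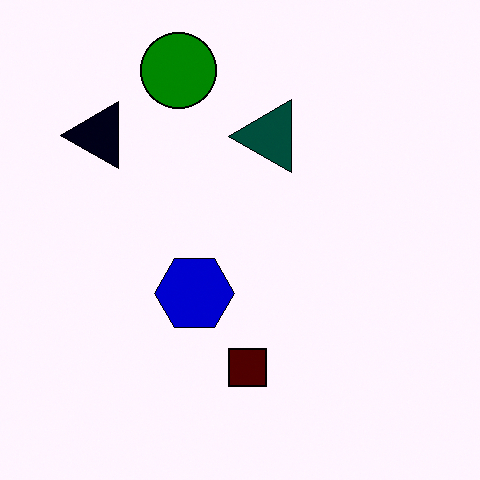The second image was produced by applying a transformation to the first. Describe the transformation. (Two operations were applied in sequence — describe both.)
The transformation is: transposed (reflected across the top-left ↔ bottom-right diagonal), then boosted in contrast.

Shapes have swapped their row and column positions — what was in the top-right is now in the bottom-left — a diagonal reflection. Tones are pushed away from mid-grey across the whole image — a global contrast change.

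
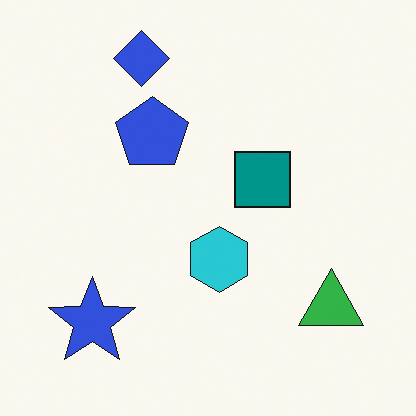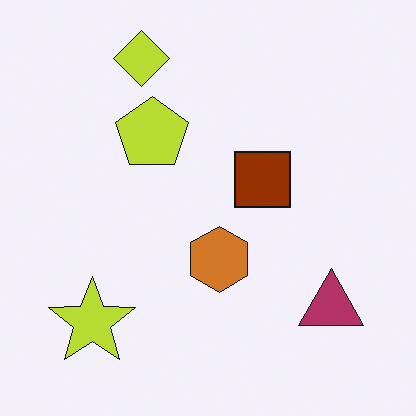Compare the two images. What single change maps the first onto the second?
The second image is the first hue-shifted by a large amount.

Every shape's color has rotated by the same amount around the hue wheel — a uniform hue shift.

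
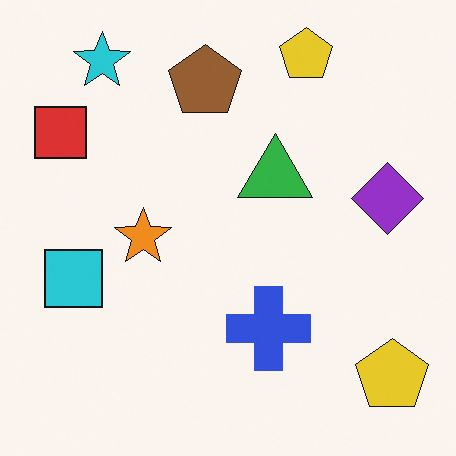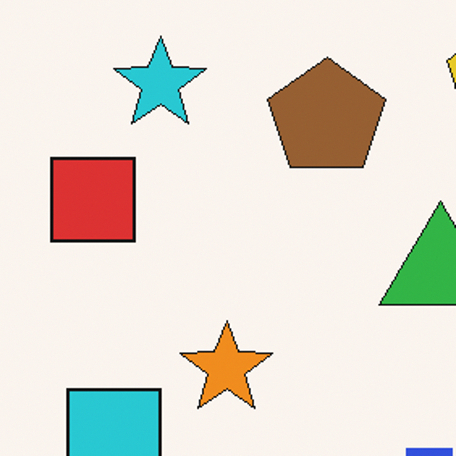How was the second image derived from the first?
Cropped to a noticeably smaller region and rescaled.

The visible shapes are larger and the field of view is narrower; shapes near the original edges may be partly or wholly outside the frame — a crop-and-rescale.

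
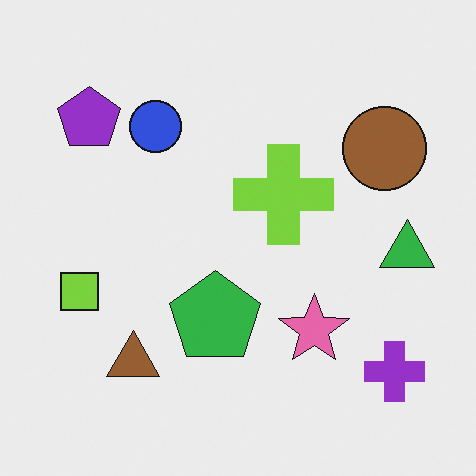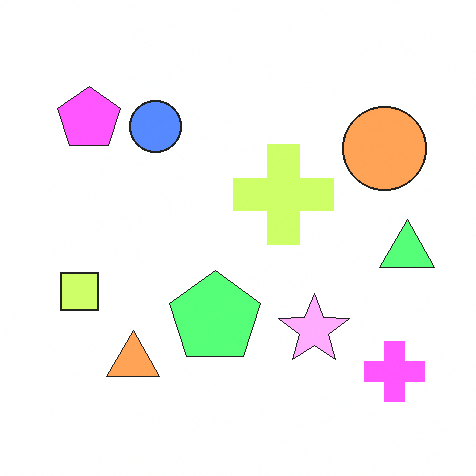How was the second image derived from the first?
It was brightened a lot.

Every pixel — background and shapes alike — is uniformly brightened.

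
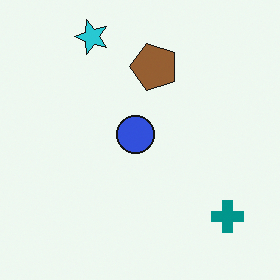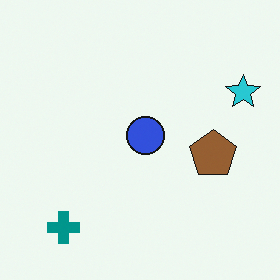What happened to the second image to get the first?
The image was rotated 90° counter-clockwise.

The teal cross sits in the bottom-left of the second image and the bottom-right of the first — consistent with a whole-image 90° counter-clockwise rotation.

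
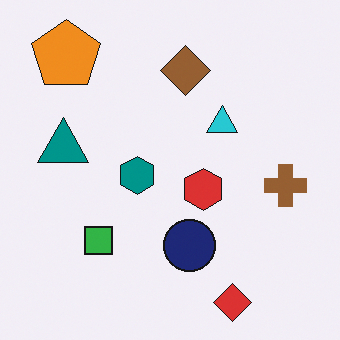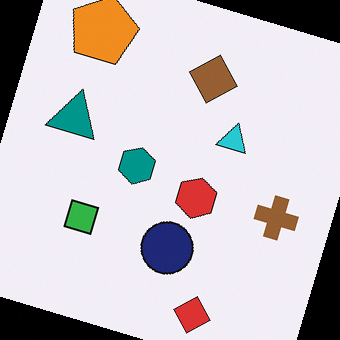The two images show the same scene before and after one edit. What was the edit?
This is the original image rotated clockwise by a moderate amount.

Every shape is tilted by the same angle and the image corners show triangular fill wedges — a whole-image rotation by a non-right angle.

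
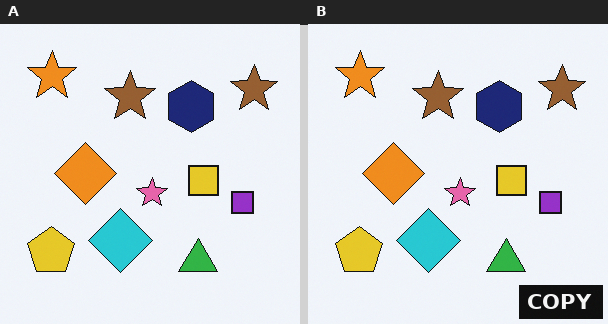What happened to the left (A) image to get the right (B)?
Watermarked with the text "COPY" in the lower-right corner.

A dark label reading "COPY" appears in the lower-right corner.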